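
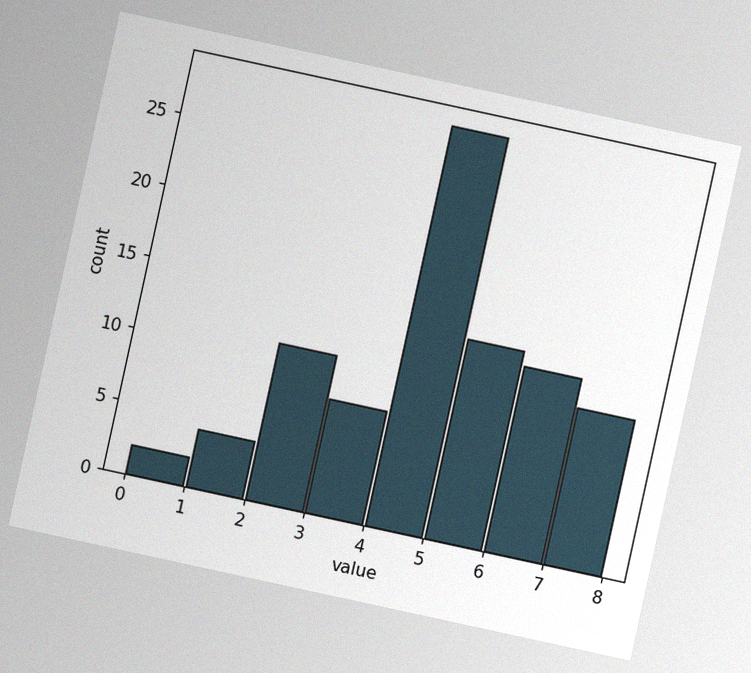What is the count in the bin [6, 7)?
13

The chart is tilted about 12° clockwise, with some photo noise. The [6, 7) bin has height 13.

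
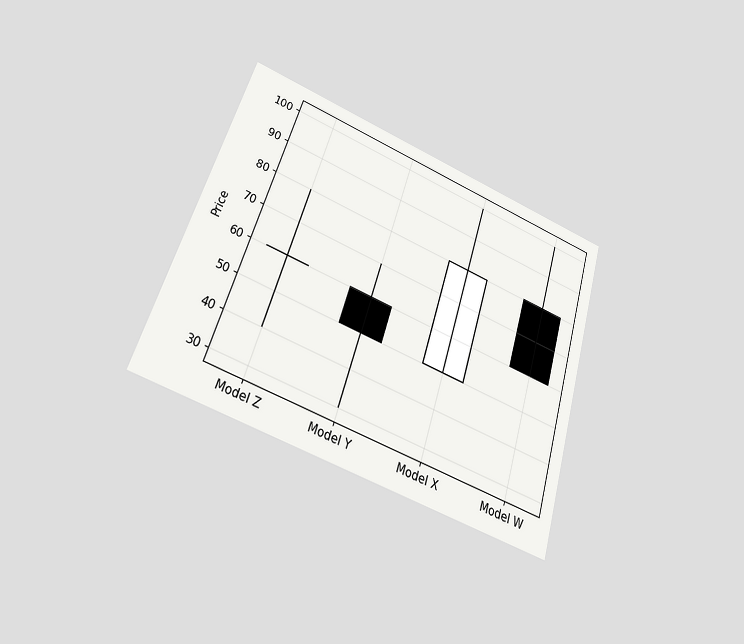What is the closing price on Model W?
60

The chart is tilted about 18° clockwise and viewed at a slight angle. The Model W candle closes at 60.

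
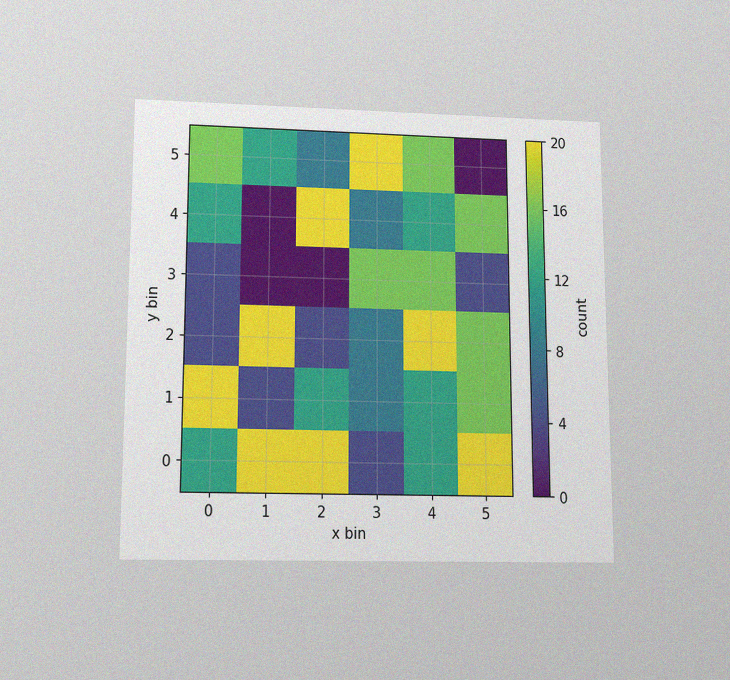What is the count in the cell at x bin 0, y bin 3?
4

The chart is viewed slightly from below, with some photo noise. Matching the cell (0, 3) against the colorbar gives 4.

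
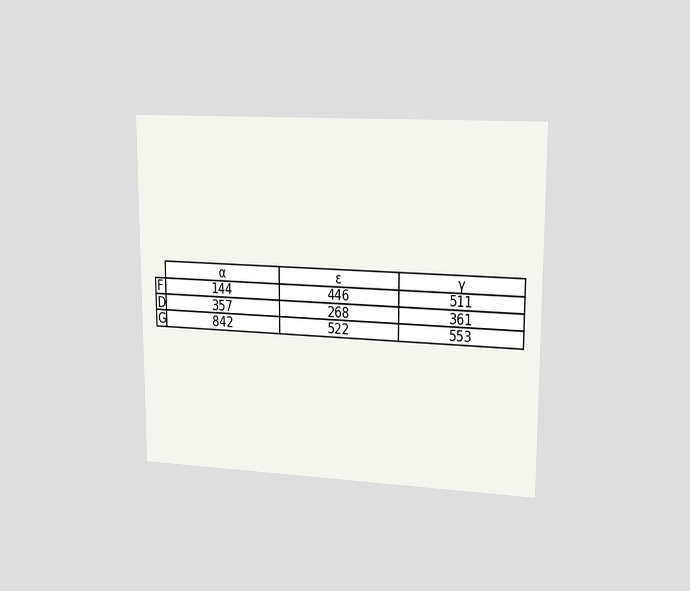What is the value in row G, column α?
842

The chart is viewed slightly from the right. The (G, α) cell reads 842.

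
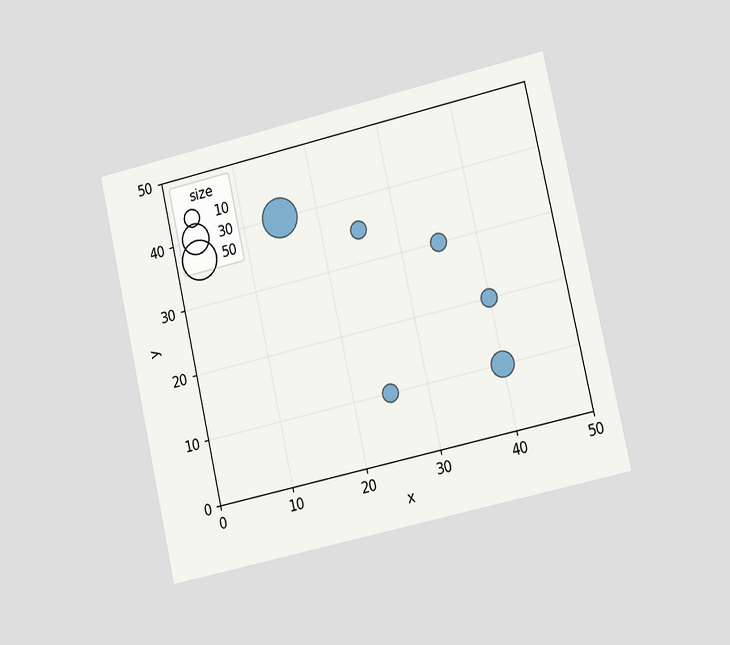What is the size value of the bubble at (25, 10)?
The chart is tilted about 13° counter-clockwise and viewed slightly from the right. Matching the bubble at (25, 10) against the size legend gives 10.

10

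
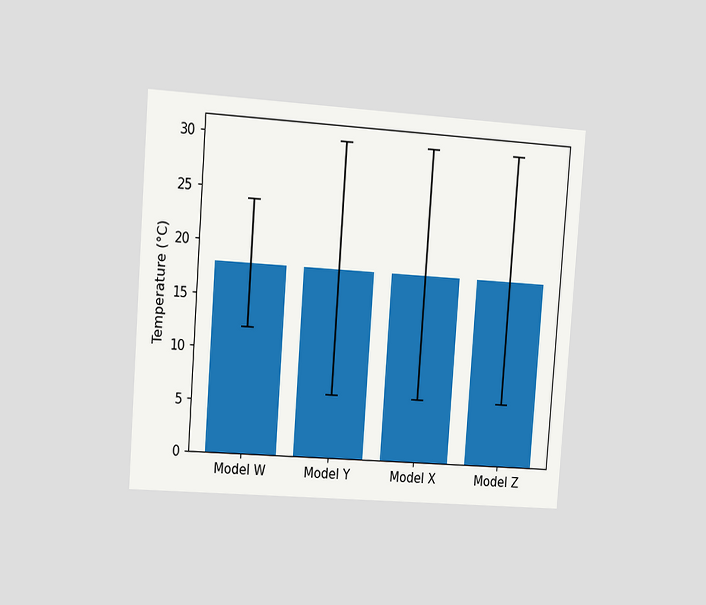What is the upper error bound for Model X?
The chart is tilted about 4° clockwise and viewed slightly from the left. The Model X bar's upper whisker reaches 30°C.

30°C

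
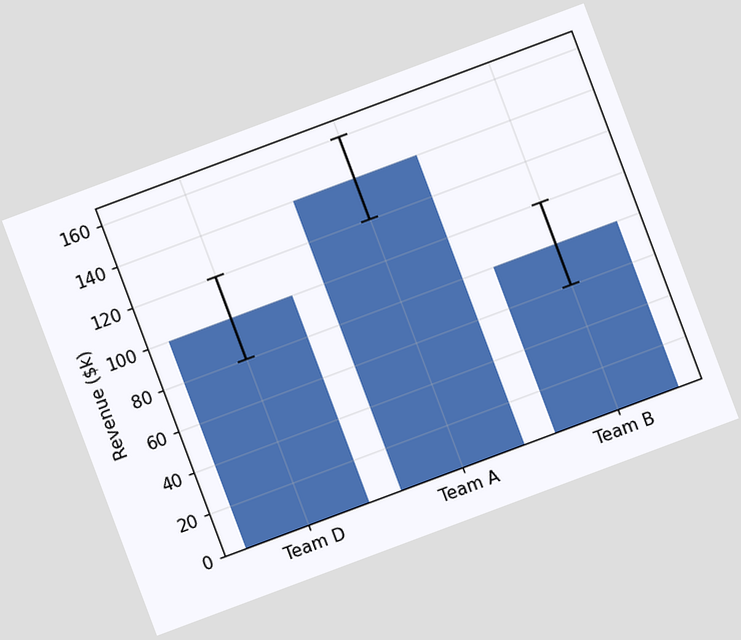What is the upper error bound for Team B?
The chart is tilted about 20° counter-clockwise. The Team B bar's upper whisker reaches $100k.

$100k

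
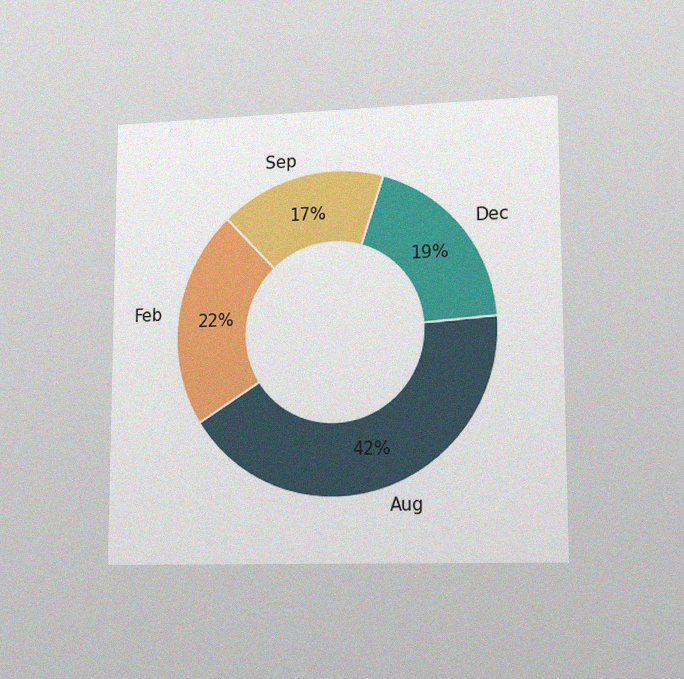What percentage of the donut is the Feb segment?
The chart is viewed slightly from the right, with some photo noise. The Feb segment takes up 22% of the ring.

22%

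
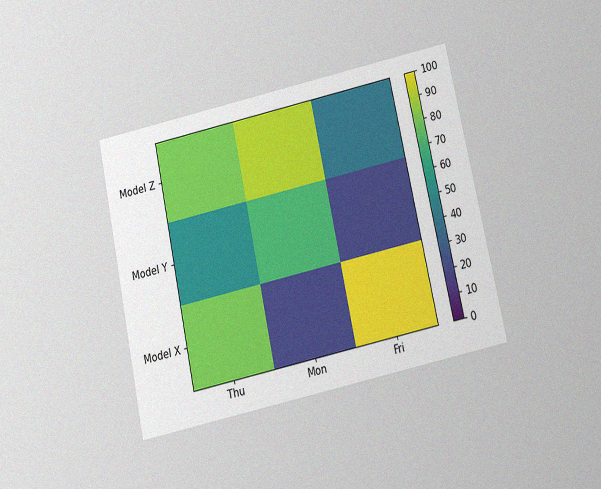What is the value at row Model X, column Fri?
The chart is tilted about 12° counter-clockwise and viewed slightly from below, with some photo noise. Matching cell (Model X, Fri) against the colorbar gives 100.

100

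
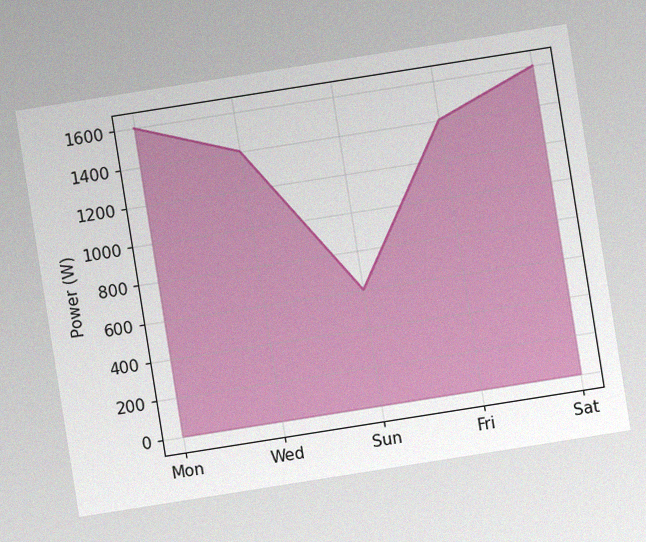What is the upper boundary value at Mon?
1600W

The chart is tilted about 9° counter-clockwise, with some photo noise. At Mon the upper boundary is at 1600W.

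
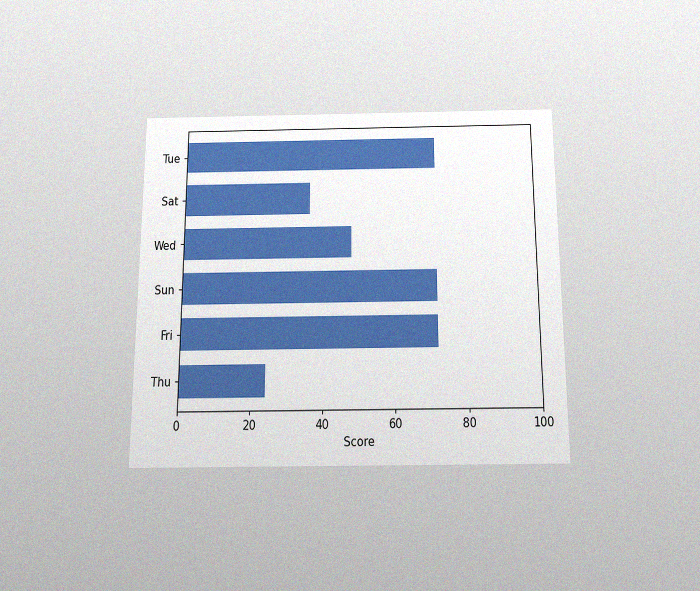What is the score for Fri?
72

The chart is viewed slightly from below, with some photo noise. Reading along the chart's x-axis, the Fri bar reaches 72.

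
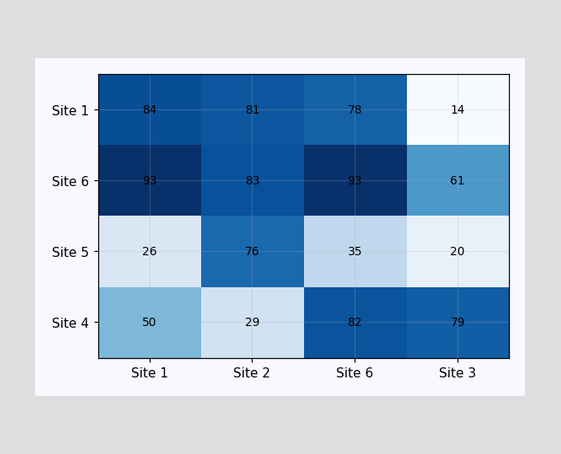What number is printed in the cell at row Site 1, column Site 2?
The (Site 1, Site 2) cell reads 81.

81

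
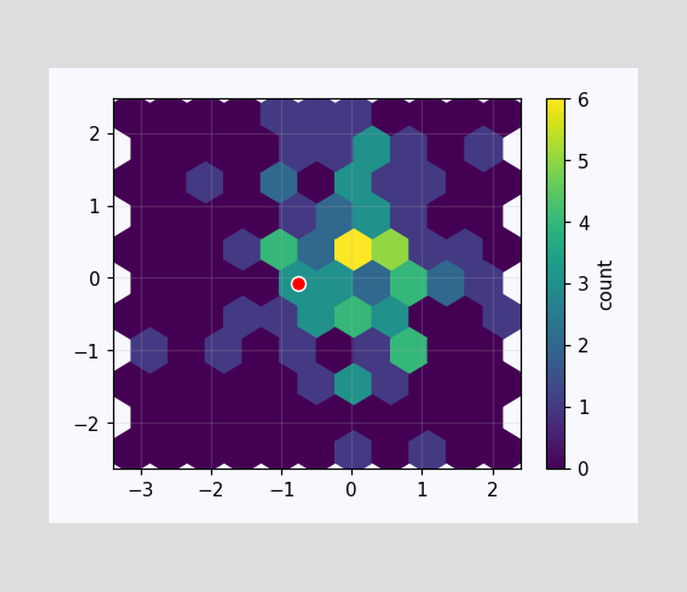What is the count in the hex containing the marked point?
3

The marked hex reads 3 on the colorbar.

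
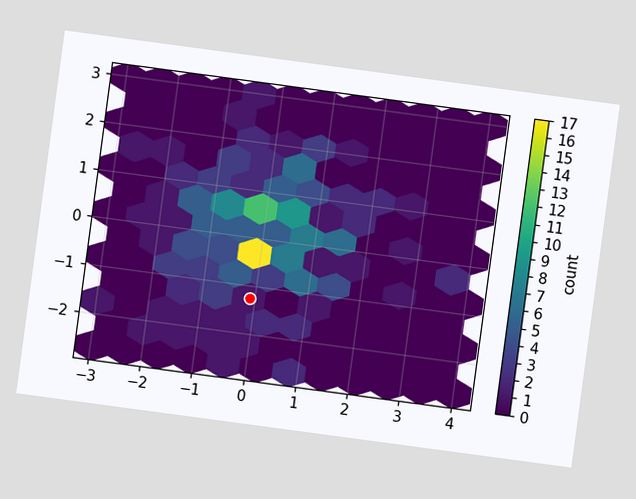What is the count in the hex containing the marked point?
1

The chart is tilted about 8° clockwise. The marked hex reads 1 on the colorbar.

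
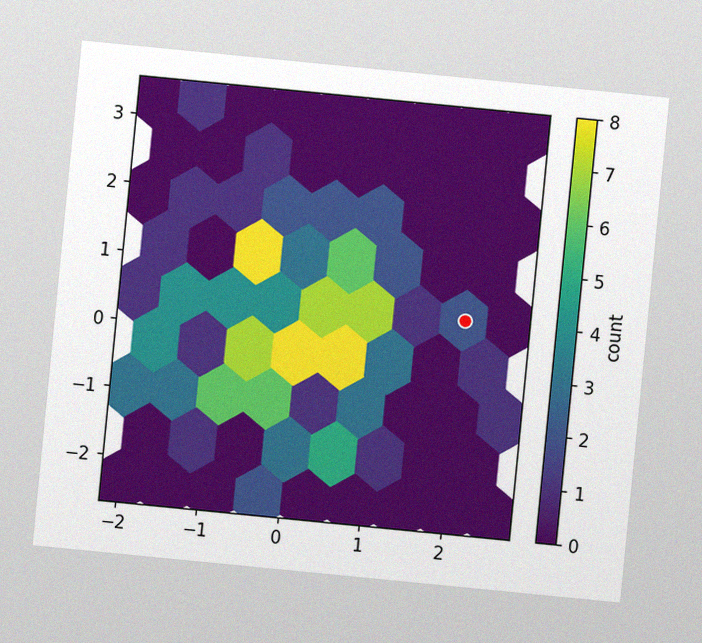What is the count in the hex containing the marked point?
2

The chart is tilted about 6° clockwise, with some photo noise. The marked hex reads 2 on the colorbar.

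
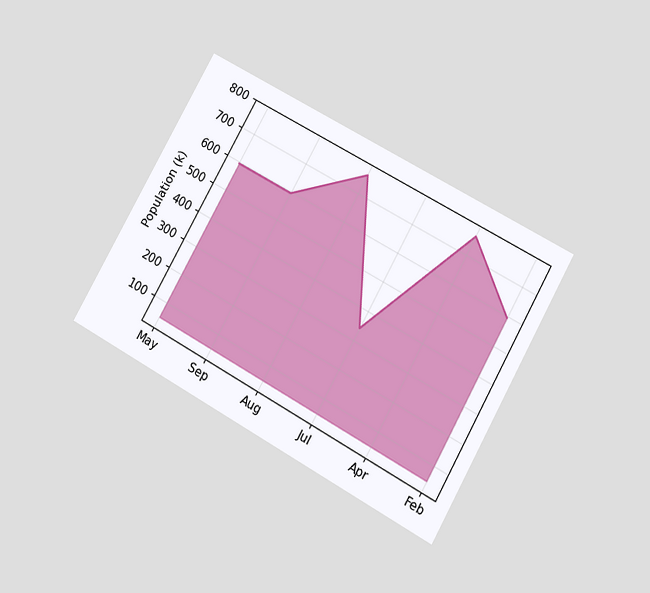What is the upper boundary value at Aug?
765k

The chart is tilted about 29° clockwise and viewed at a slight angle. At Aug the upper boundary is at 765k.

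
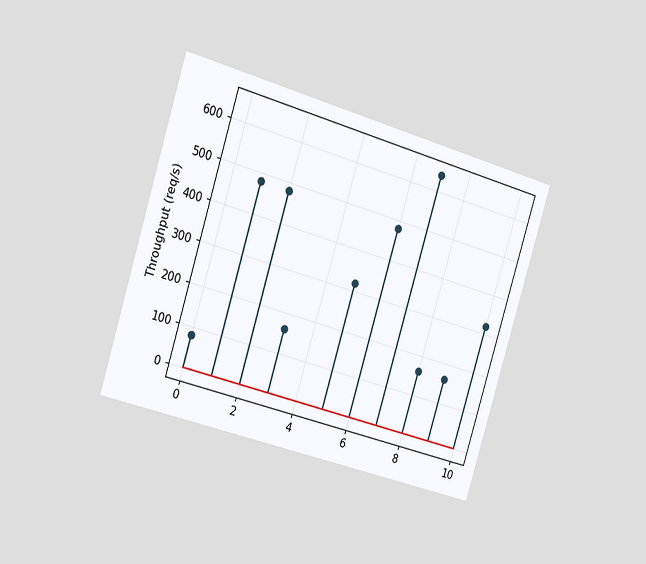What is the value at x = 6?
480req/s

The chart is tilted about 17° clockwise and viewed slightly from the left. The stem at x=6 reaches 480req/s.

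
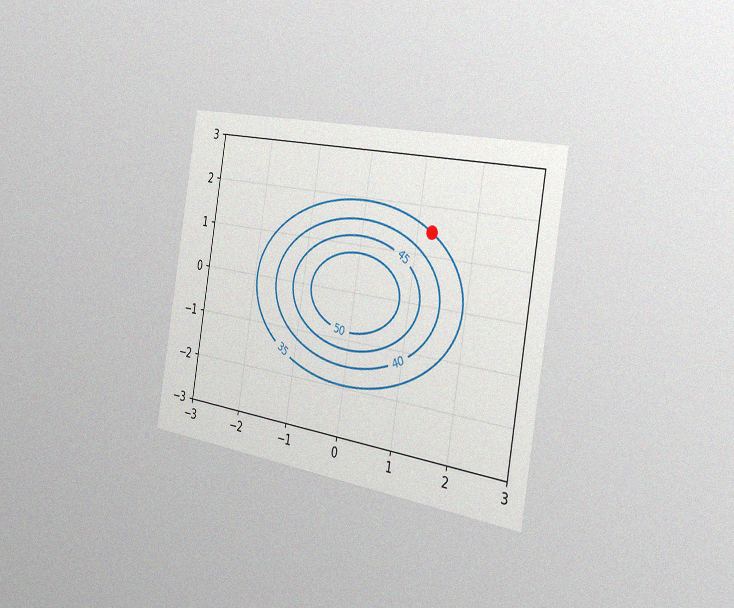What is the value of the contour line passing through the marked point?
The chart is tilted about 9° clockwise and viewed slightly from the right, with some photo noise. The marked point sits on the contour labelled 35.

35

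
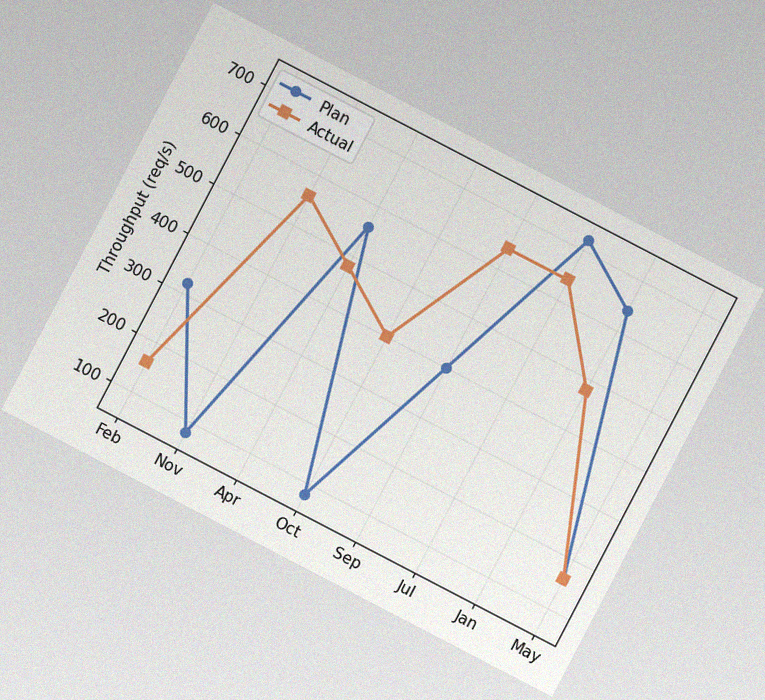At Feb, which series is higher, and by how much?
The chart is tilted about 28° clockwise, with some photo noise. At Feb, Plan sits above the other line by 160req/s.

Plan, by 160req/s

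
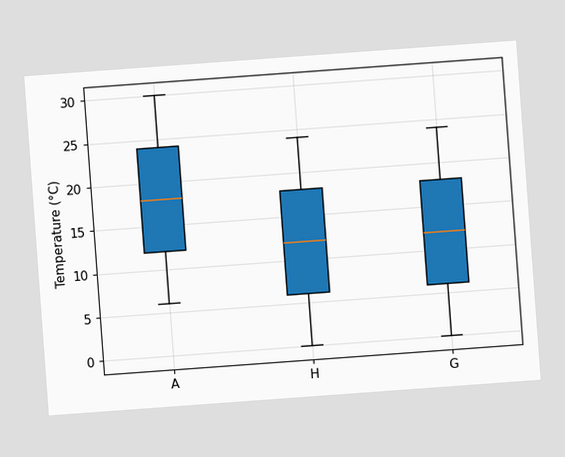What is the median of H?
12°C

The chart is tilted about 4° counter-clockwise. The median line in the H box sits at 12°C.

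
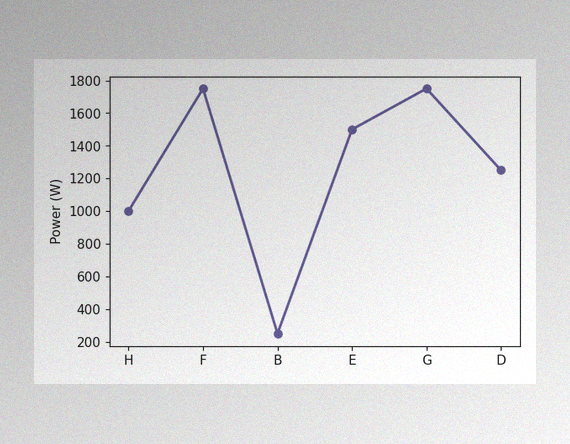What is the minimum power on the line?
250W

The image has some photo noise and uneven lighting. The lowest point is at B, and reading across to the y-axis gives 250W.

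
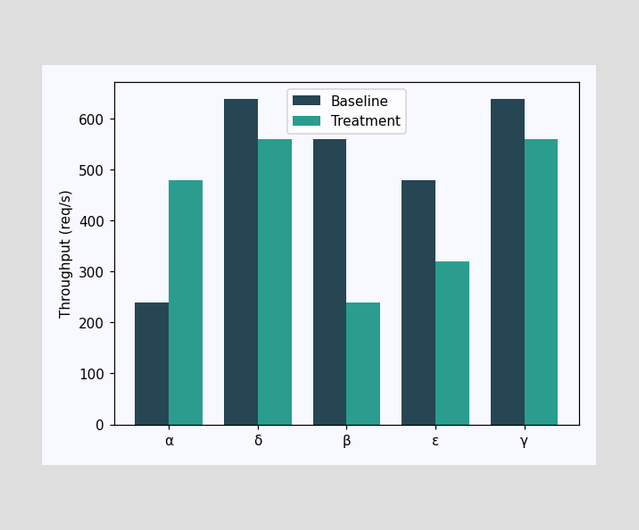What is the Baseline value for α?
The Baseline bar at α reaches 240req/s on the y-axis.

240req/s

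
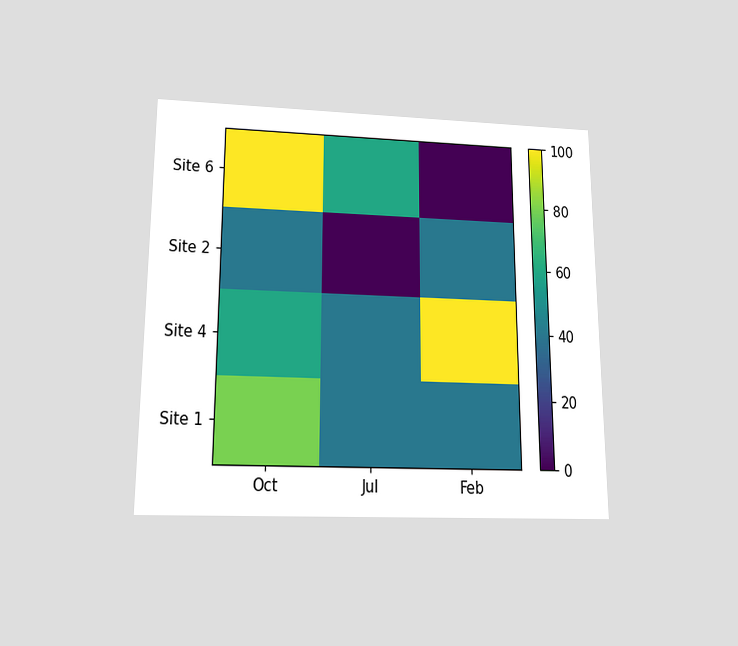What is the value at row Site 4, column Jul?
The chart is viewed slightly from below. Matching cell (Site 4, Jul) against the colorbar gives 40.

40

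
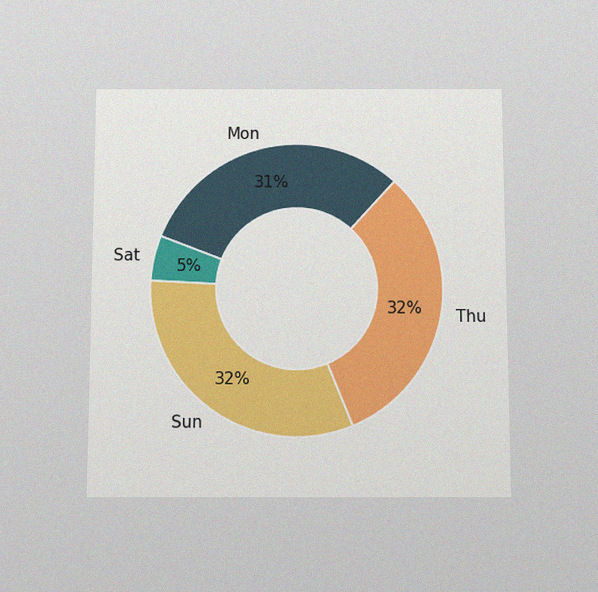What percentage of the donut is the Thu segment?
32%

The chart is viewed slightly from below, with some photo noise. The Thu segment takes up 32% of the ring.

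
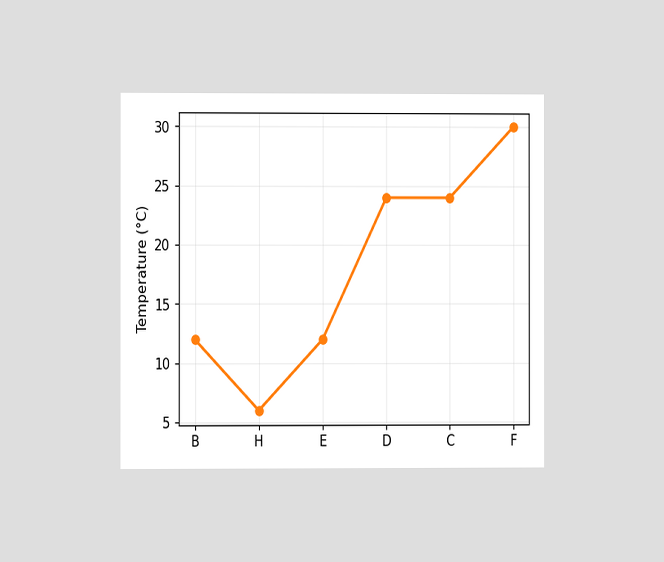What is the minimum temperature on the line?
6°C

The chart is viewed at a slight angle. The lowest point is at H, and reading across to the y-axis gives 6°C.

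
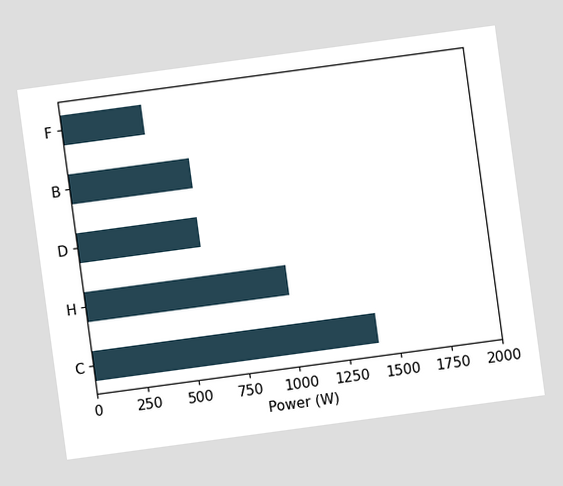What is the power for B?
The chart is tilted about 8° counter-clockwise. Reading along the chart's x-axis, the B bar reaches 600W.

600W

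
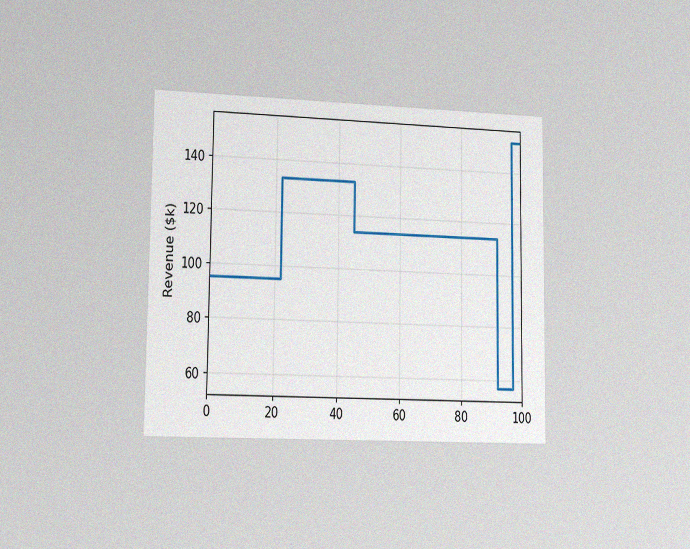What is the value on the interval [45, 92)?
The chart is viewed slightly from the left, with some photo noise. On [45, 92) the step sits at $114k.

$114k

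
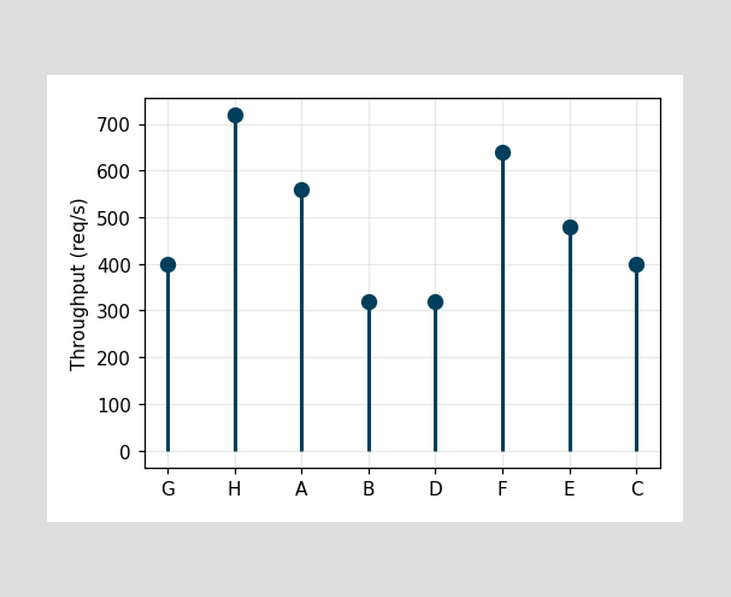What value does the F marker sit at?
The F marker sits at 640req/s.

640req/s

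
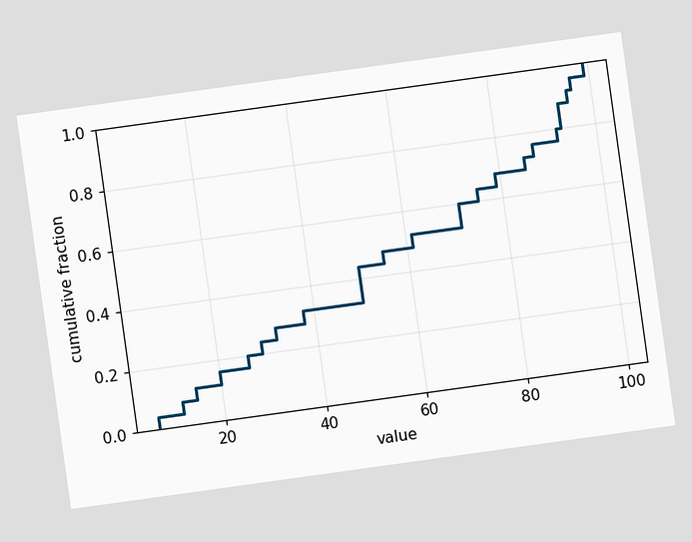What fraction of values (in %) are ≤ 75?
64%

The chart is tilted about 8° counter-clockwise. At x=75 the ECDF step is at 64%.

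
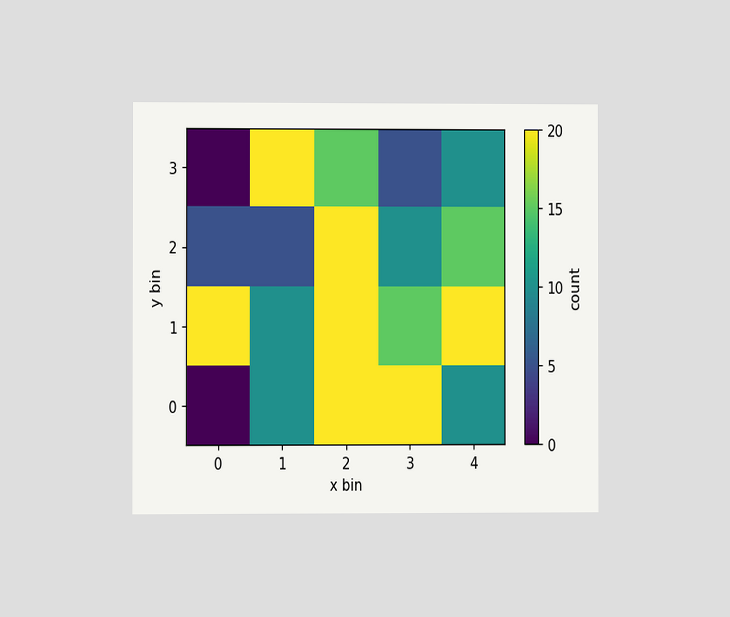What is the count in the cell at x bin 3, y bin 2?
10

The chart is viewed at a slight angle. Matching the cell (3, 2) against the colorbar gives 10.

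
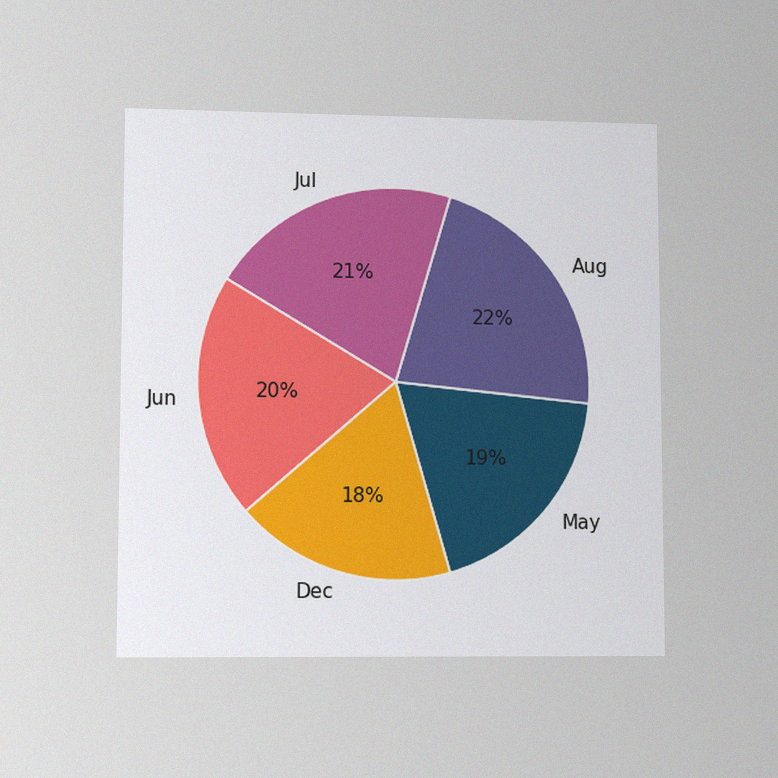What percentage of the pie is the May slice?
19%

The chart is viewed at a slight angle, with some photo noise. The May slice takes up 19% of the pie.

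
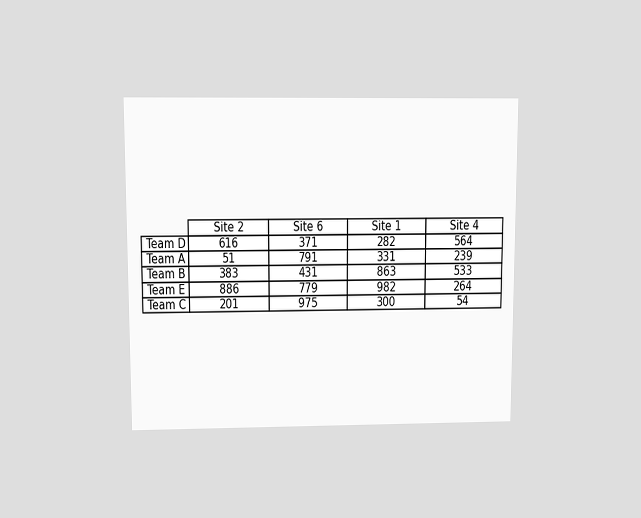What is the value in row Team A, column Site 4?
The chart is viewed slightly from above. The (Team A, Site 4) cell reads 239.

239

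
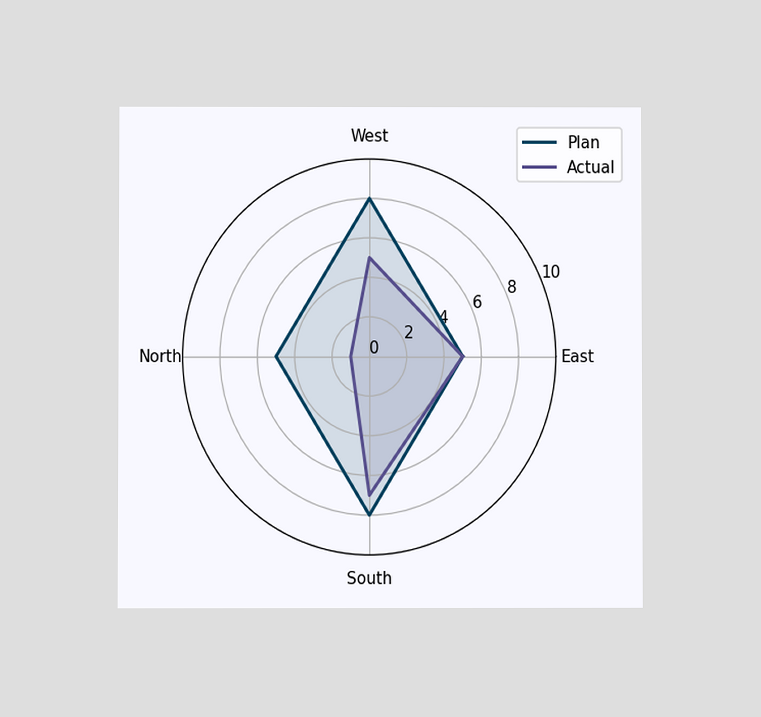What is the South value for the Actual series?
7

The chart is viewed at a slight angle. On the South axis, Actual reaches 7.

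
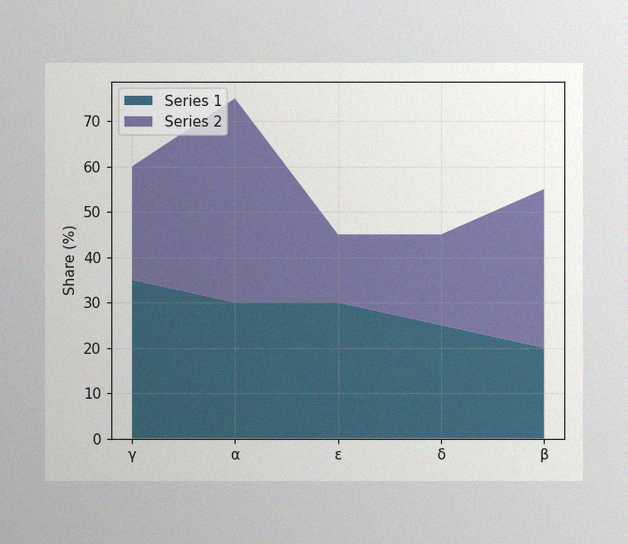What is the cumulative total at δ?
45%

The image has some photo noise and uneven lighting. The stacked total at δ reaches 45%.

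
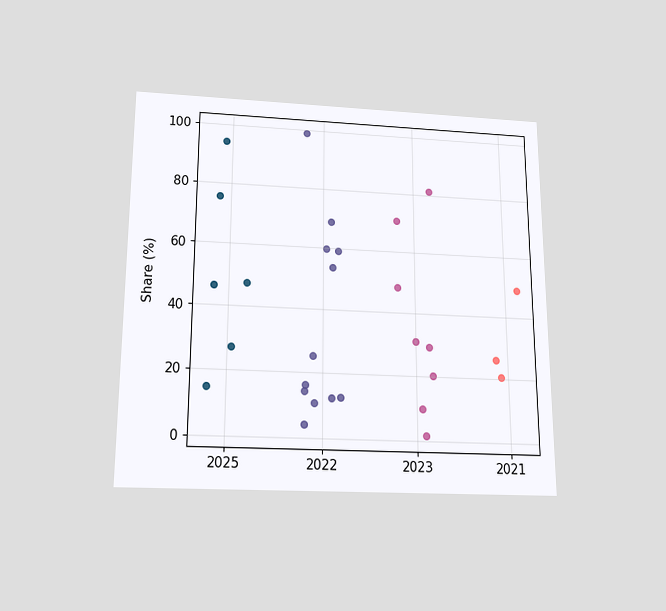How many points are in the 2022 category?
The chart is viewed slightly from below. Counting the markers in the 2022 column gives 12.

12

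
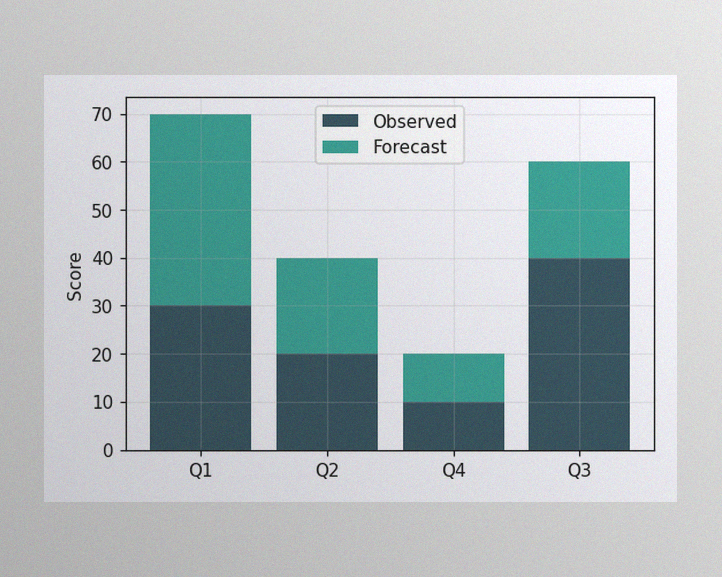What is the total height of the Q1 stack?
70

The image has some photo noise and uneven lighting. The Q1 stack's top reaches 70 on the y-axis.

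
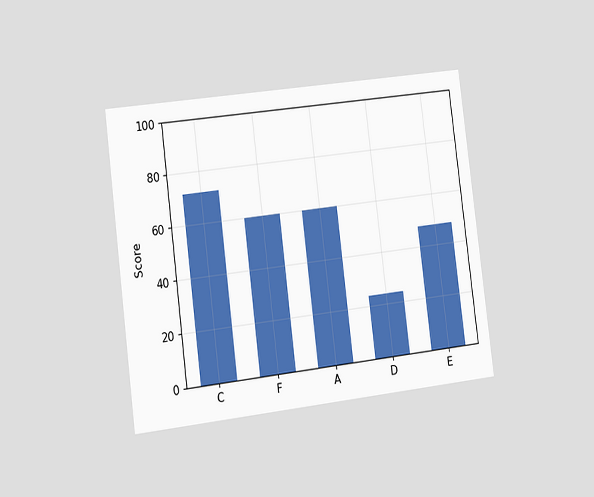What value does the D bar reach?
24

The chart is tilted about 7° counter-clockwise and viewed slightly from the left. Reading along the chart's y-axis, the D bar reaches 24.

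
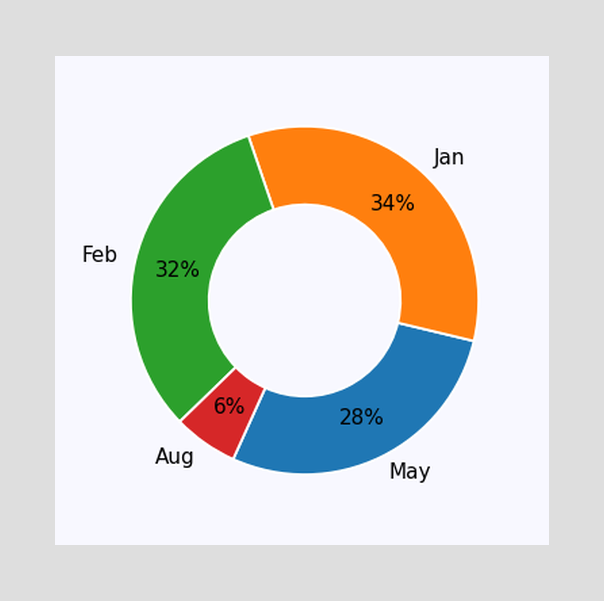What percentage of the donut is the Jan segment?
The Jan segment takes up 34% of the ring.

34%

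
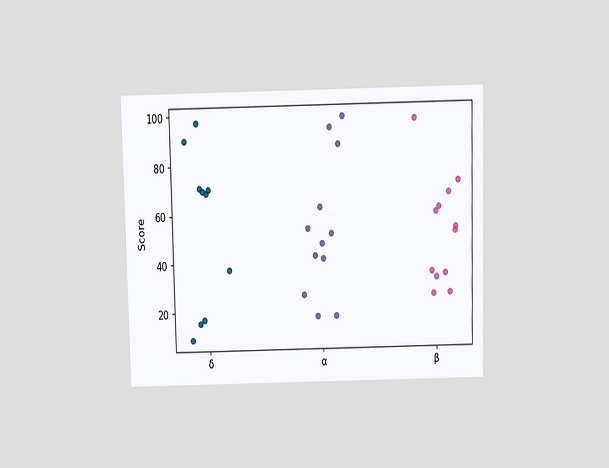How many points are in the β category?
12

The chart is viewed slightly from above. Counting the markers in the β column gives 12.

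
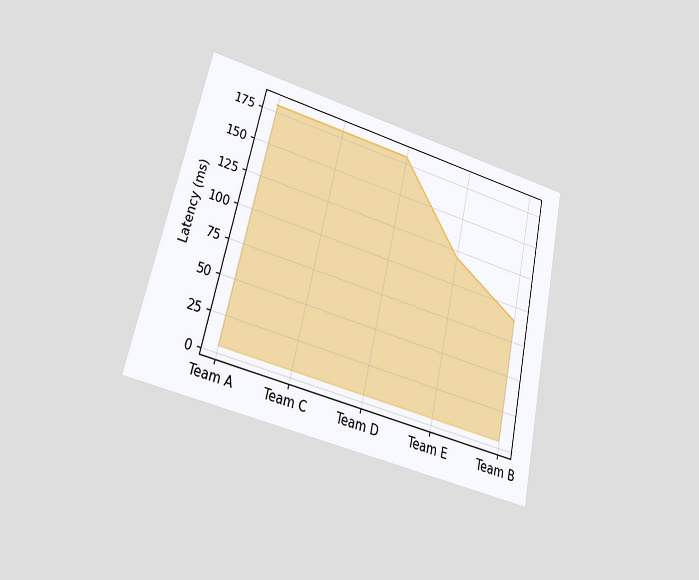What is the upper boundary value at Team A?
180ms

The chart is tilted about 13° clockwise and viewed at a slight angle. At Team A the upper boundary is at 180ms.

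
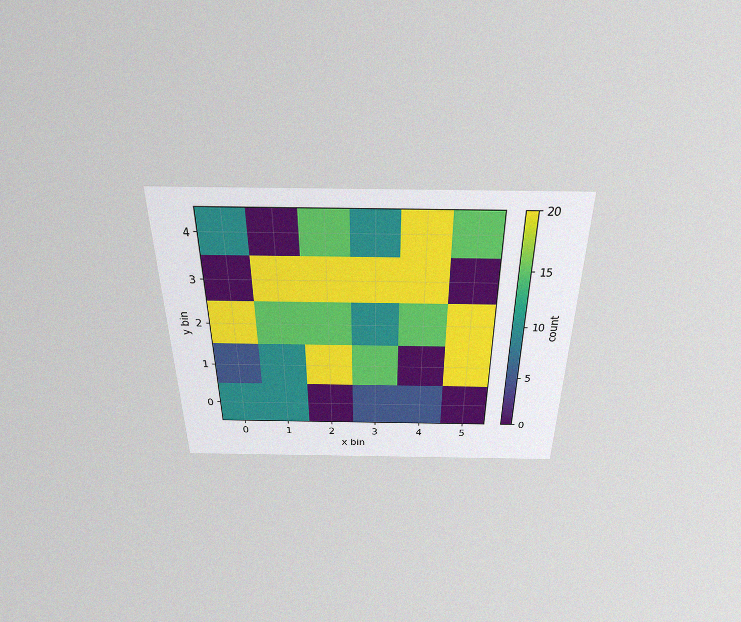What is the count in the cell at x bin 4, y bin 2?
15

The chart is viewed slightly from above, with some photo noise. Matching the cell (4, 2) against the colorbar gives 15.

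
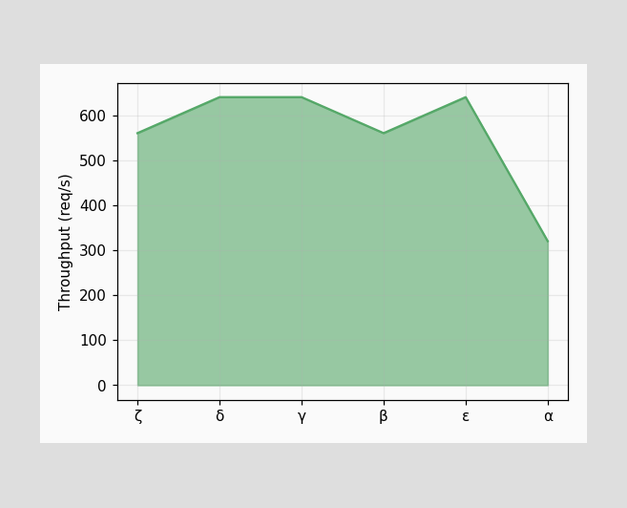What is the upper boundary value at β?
At β the upper boundary is at 560req/s.

560req/s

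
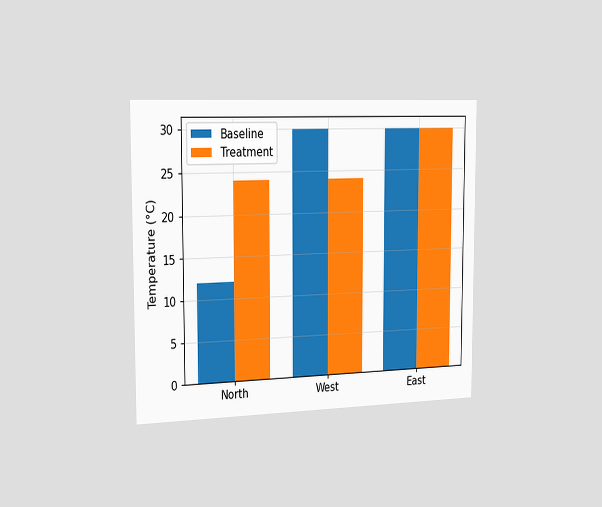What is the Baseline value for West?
30°C

The chart is viewed slightly from the left. The Baseline bar at West reaches 30°C on the y-axis.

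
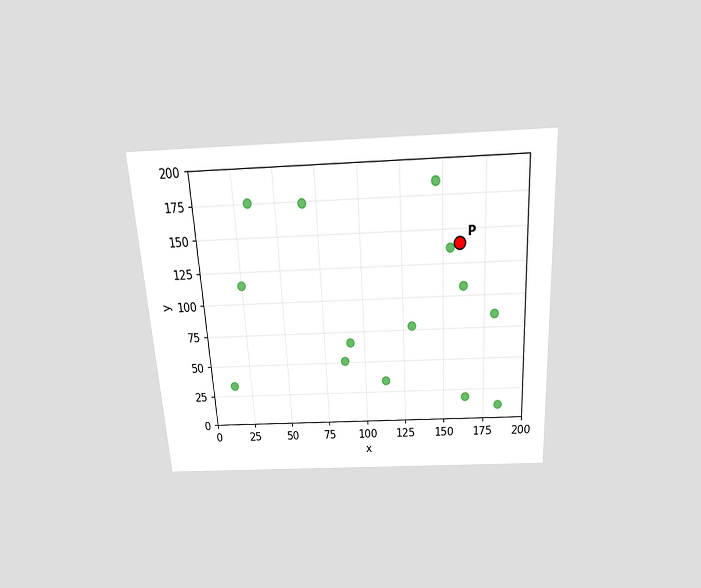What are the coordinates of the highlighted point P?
The chart is tilted about 3° counter-clockwise and viewed slightly from above. Following the gridlines from P to each axis, P sits at (160, 140).

(160, 140)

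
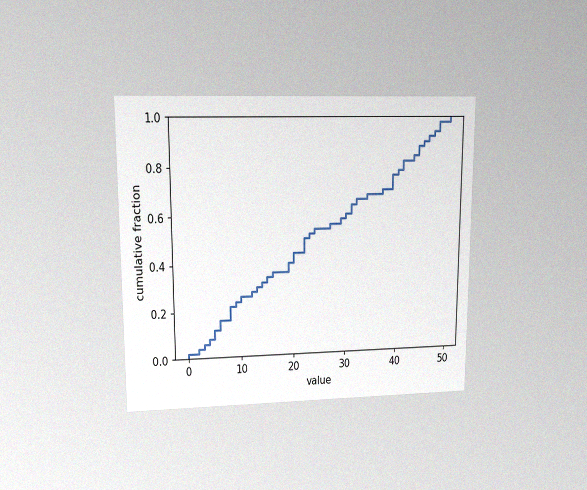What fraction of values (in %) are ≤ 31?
64%

The chart is viewed at a slight angle, with some photo noise. At x=31 the ECDF step is at 64%.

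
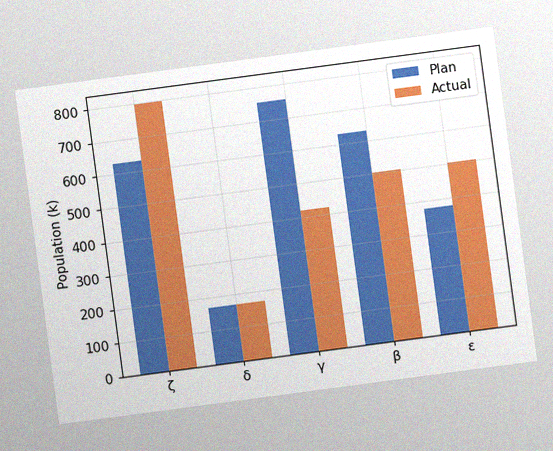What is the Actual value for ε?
The chart is tilted about 8° counter-clockwise, with some photo noise. The Actual bar at ε reaches 504k on the y-axis.

504k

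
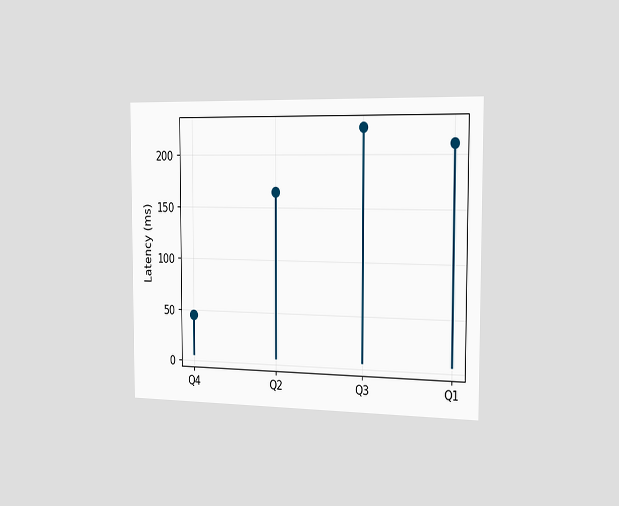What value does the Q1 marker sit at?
The chart is viewed slightly from the right. The Q1 marker sits at 210ms.

210ms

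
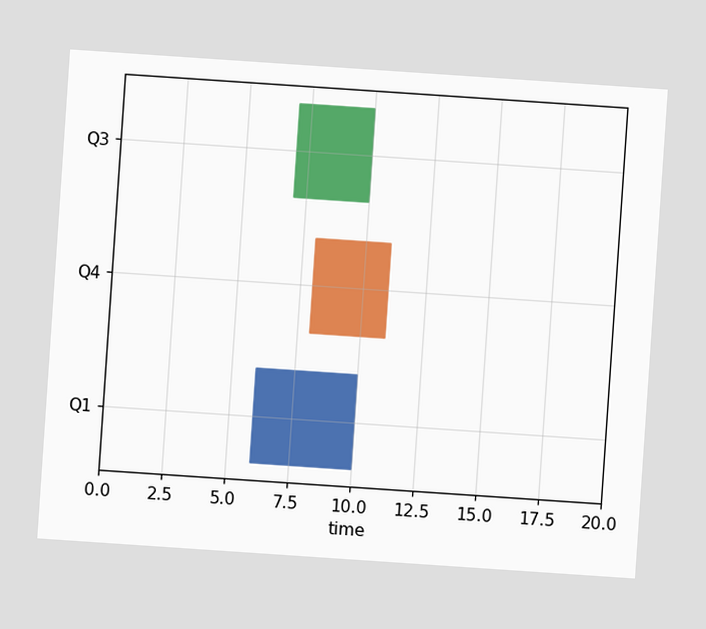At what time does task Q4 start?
The chart is tilted about 4° clockwise. The Q4 bar begins at t=8.

8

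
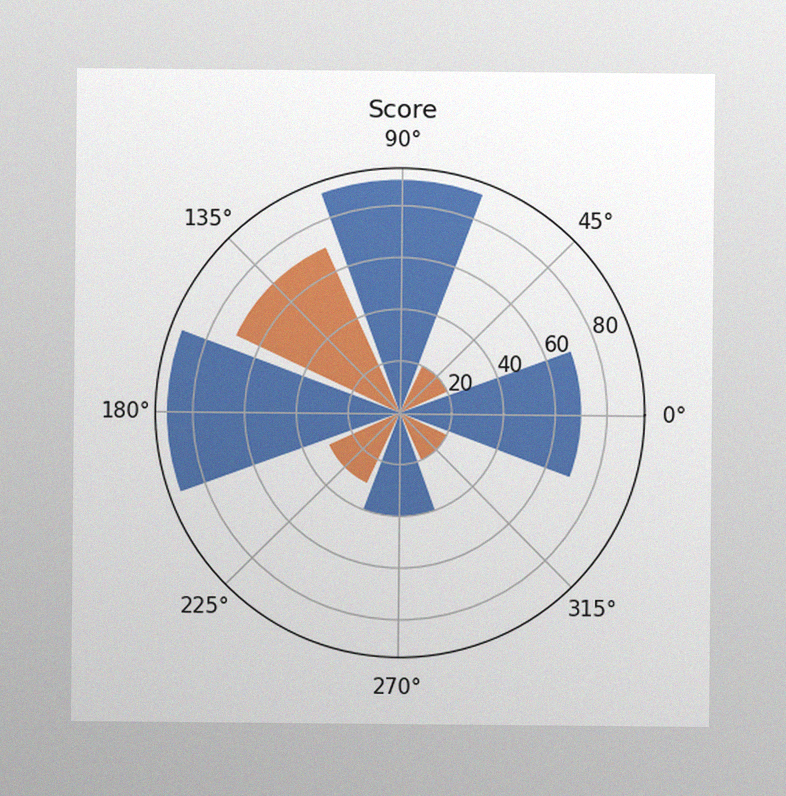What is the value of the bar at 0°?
The image has some photo noise and uneven lighting. The bar at 0° reaches 70 on the radial axis.

70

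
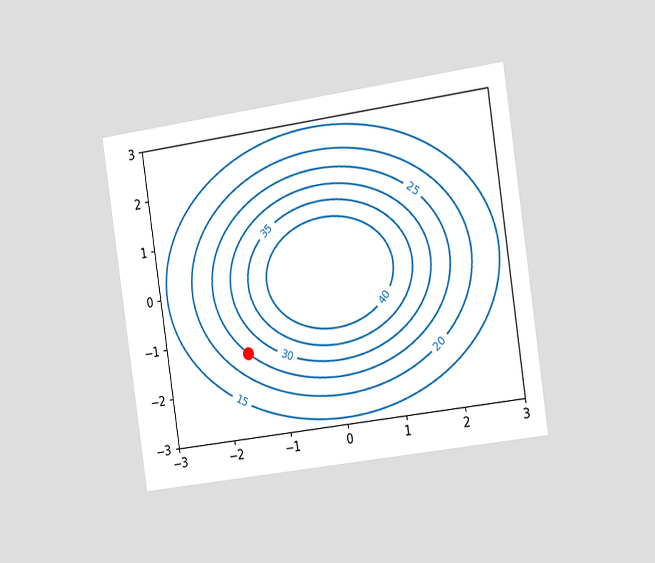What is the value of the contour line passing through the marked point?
25

The chart is tilted about 8° counter-clockwise and viewed slightly from the right. The marked point sits on the contour labelled 25.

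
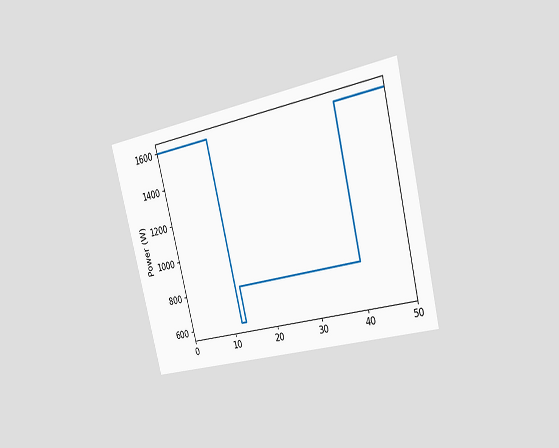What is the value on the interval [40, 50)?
1600W

The chart is tilted about 14° counter-clockwise and viewed slightly from the right. On [40, 50) the step sits at 1600W.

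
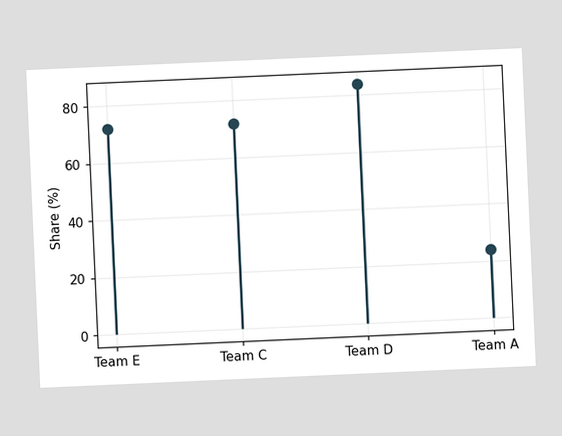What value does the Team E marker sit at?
The chart is tilted about 3° counter-clockwise. The Team E marker sits at 72%.

72%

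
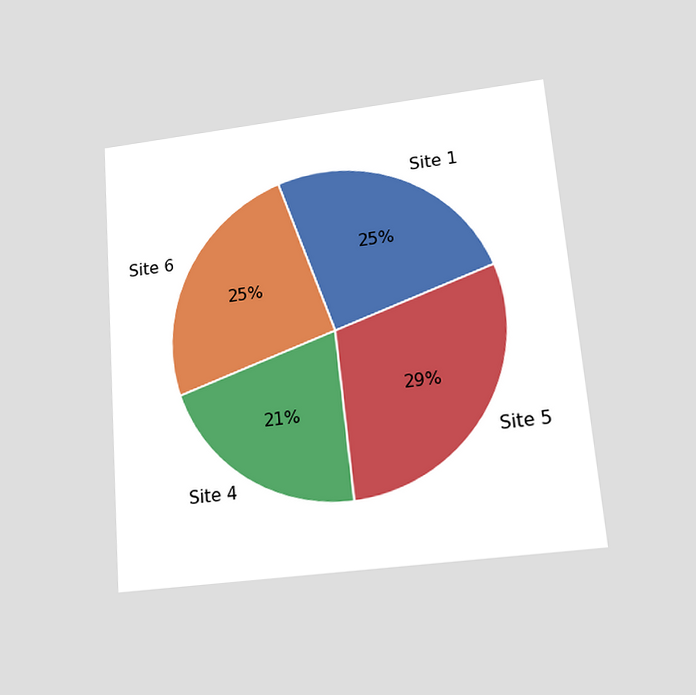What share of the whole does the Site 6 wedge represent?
The chart is tilted about 5° counter-clockwise and viewed slightly from below. The Site 6 slice takes up 25% of the pie.

25%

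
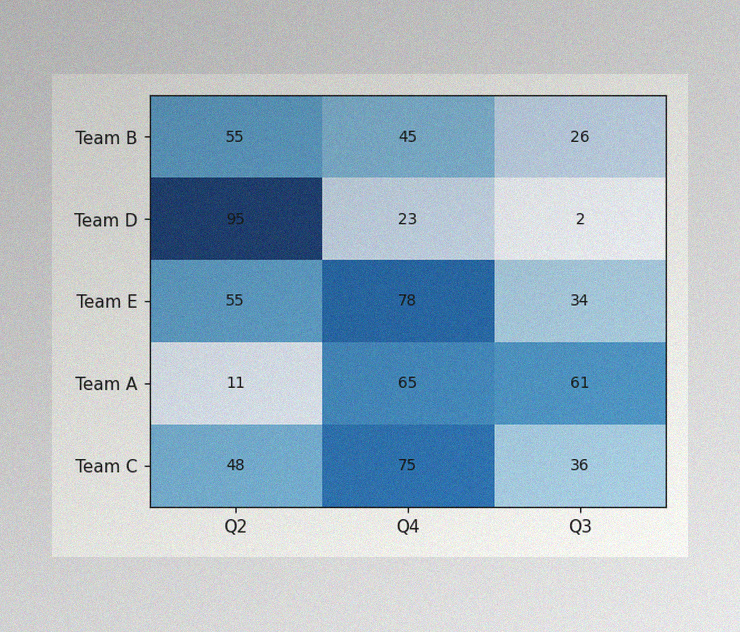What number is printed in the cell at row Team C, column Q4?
75

The image has some photo noise and uneven lighting. The (Team C, Q4) cell reads 75.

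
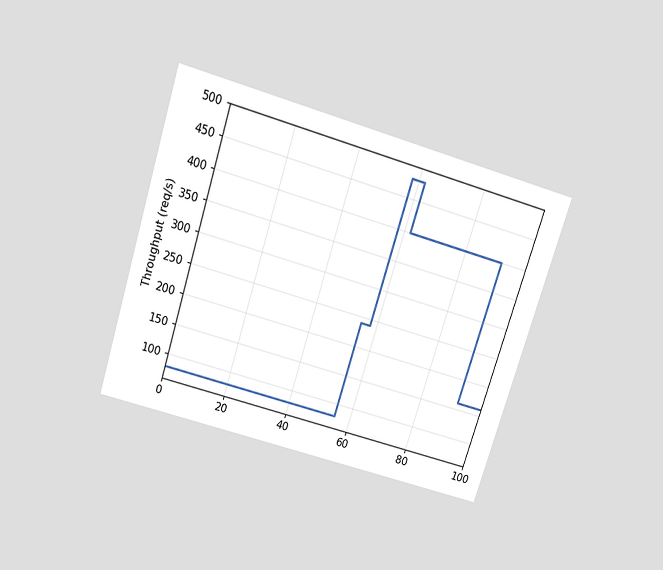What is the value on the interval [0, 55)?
The chart is tilted about 18° clockwise and viewed slightly from above. On [0, 55) the step sits at 80req/s.

80req/s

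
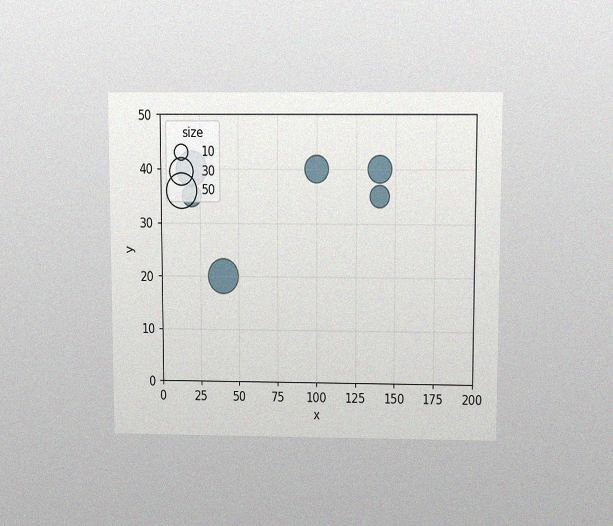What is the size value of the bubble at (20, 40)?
The chart is viewed slightly from above, with some photo noise. Matching the bubble at (20, 40) against the size legend gives 50.

50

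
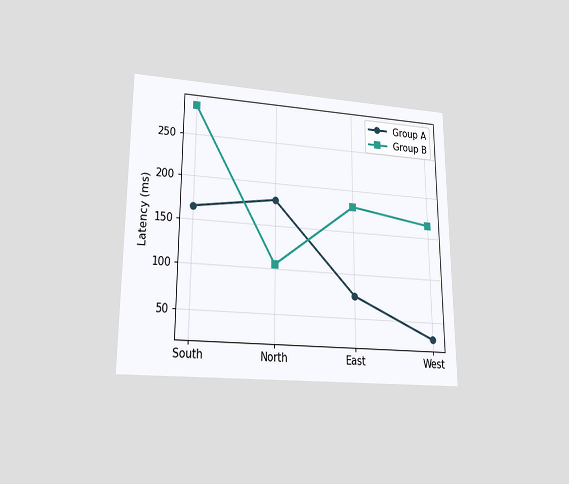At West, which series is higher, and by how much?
Group B, by 135ms

The chart is viewed at a slight angle. At West, Group B sits above the other line by 135ms.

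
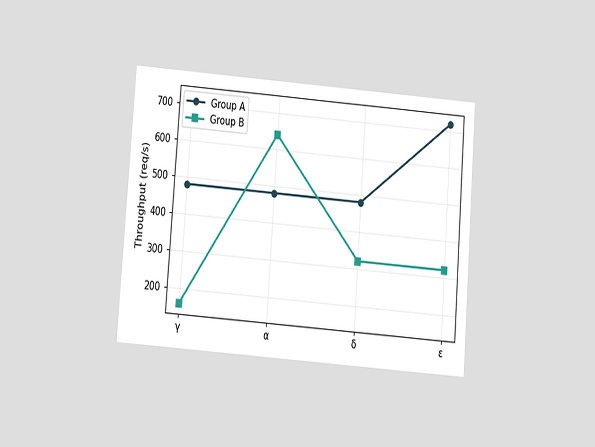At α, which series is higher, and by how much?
Group B, by 160req/s

The chart is tilted about 4° clockwise and viewed slightly from below. At α, Group B sits above the other line by 160req/s.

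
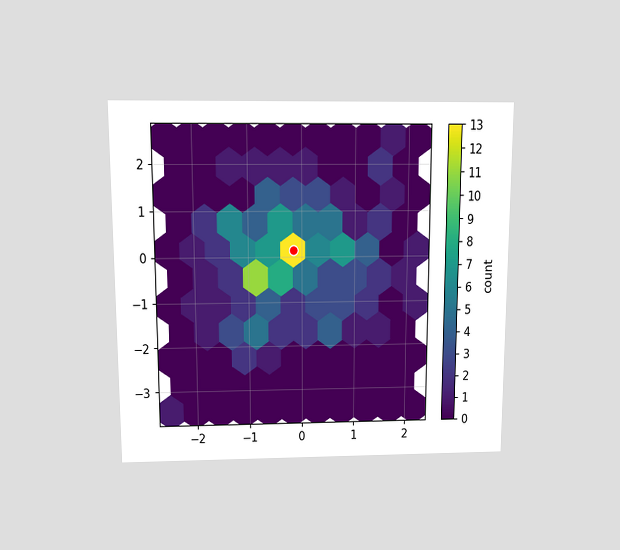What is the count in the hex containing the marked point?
The chart is viewed slightly from above. The marked hex reads 13 on the colorbar.

13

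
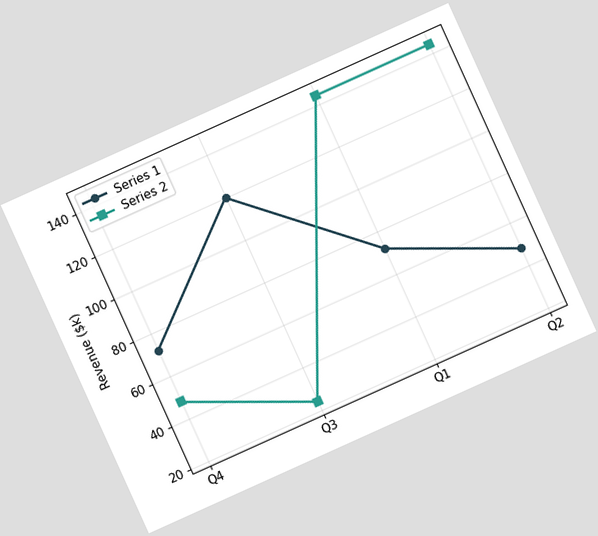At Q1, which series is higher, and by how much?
The chart is tilted about 24° counter-clockwise. At Q1, Series 2 sits above the other line by $72k.

Series 2, by $72k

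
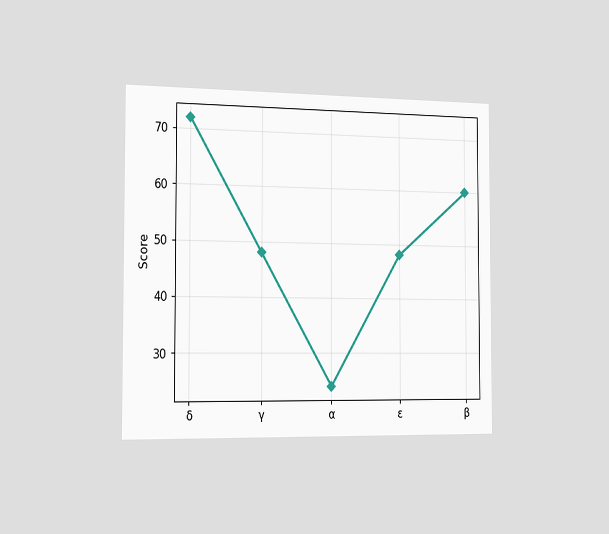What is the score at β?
The chart is viewed slightly from the left. At β, the line is at 60.

60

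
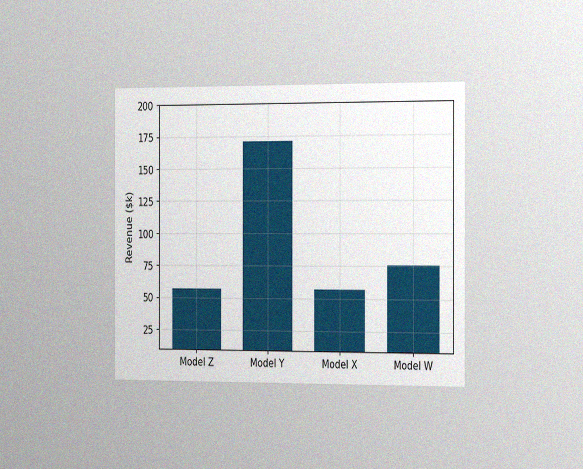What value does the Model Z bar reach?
The chart is viewed slightly from the right, with some photo noise. Reading along the chart's y-axis, the Model Z bar reaches $57k.

$57k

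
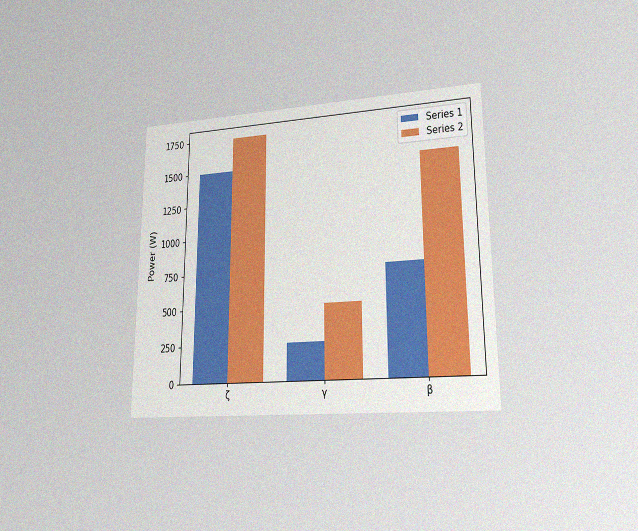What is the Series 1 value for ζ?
The chart is viewed at a slight angle, with some photo noise. The Series 1 bar at ζ reaches 1500W on the y-axis.

1500W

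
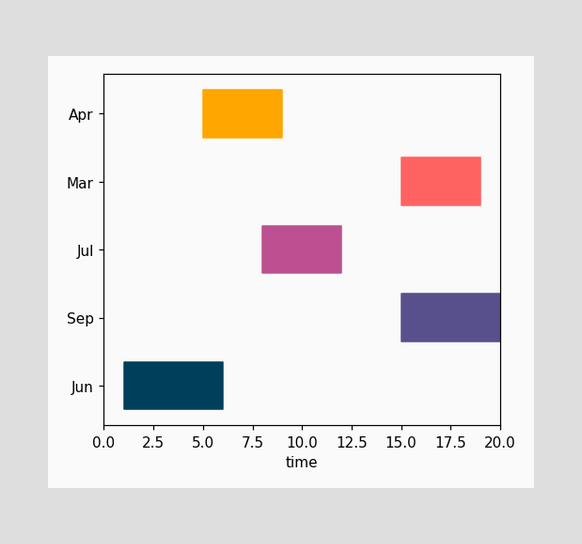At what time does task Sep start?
The Sep bar begins at t=15.

15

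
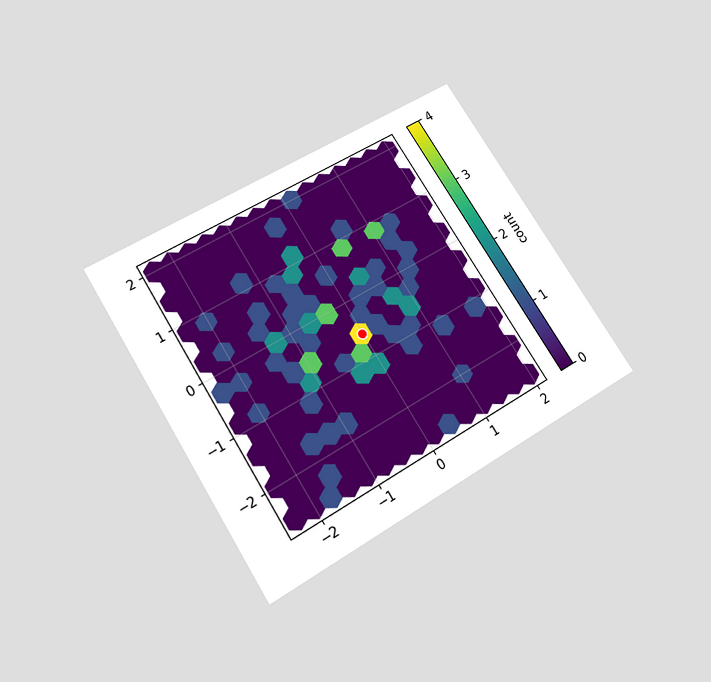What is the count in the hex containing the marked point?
The chart is tilted about 32° counter-clockwise and viewed slightly from below. The marked hex reads 4 on the colorbar.

4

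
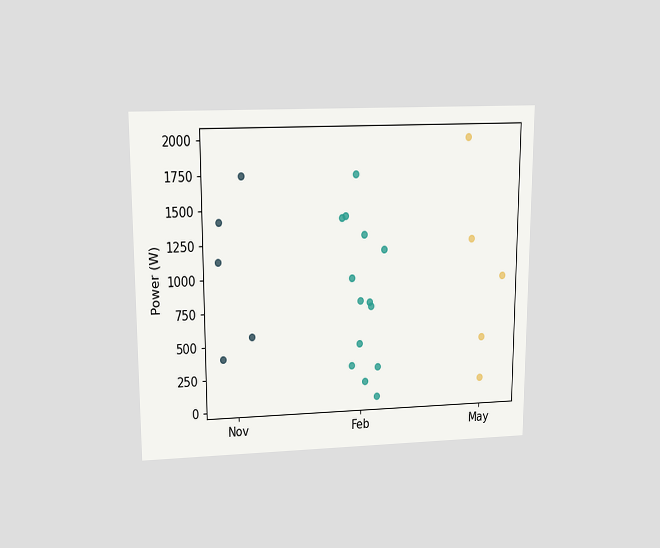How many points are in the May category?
5

The chart is viewed slightly from above. Counting the markers in the May column gives 5.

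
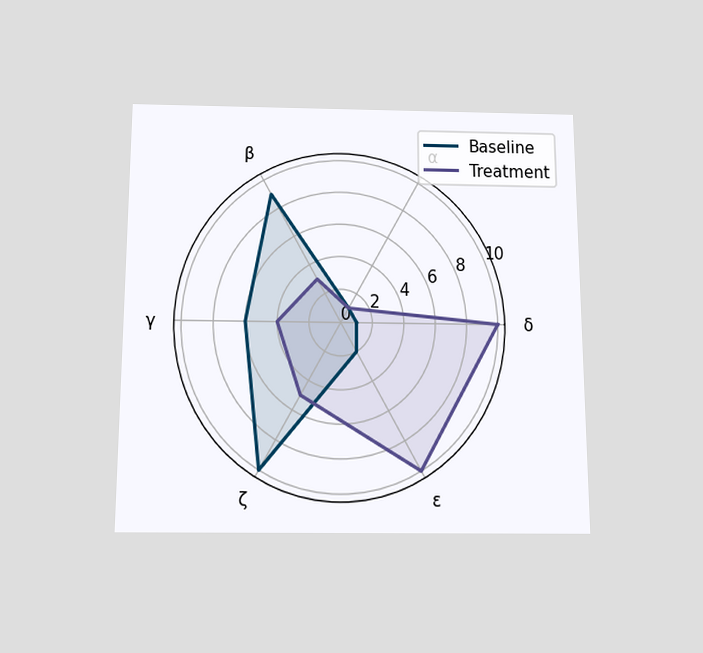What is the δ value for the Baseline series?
The chart is viewed slightly from below. On the δ axis, Baseline reaches 1.

1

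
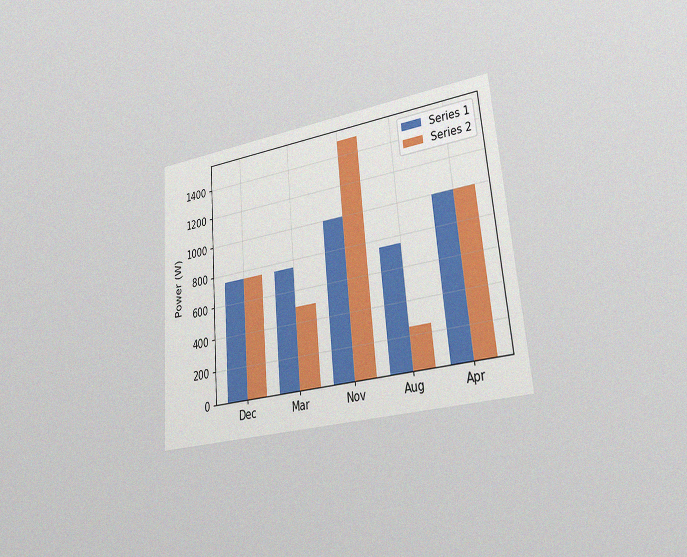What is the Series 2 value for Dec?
750W

The chart is tilted about 5° counter-clockwise and viewed slightly from the right, with some photo noise. The Series 2 bar at Dec reaches 750W on the y-axis.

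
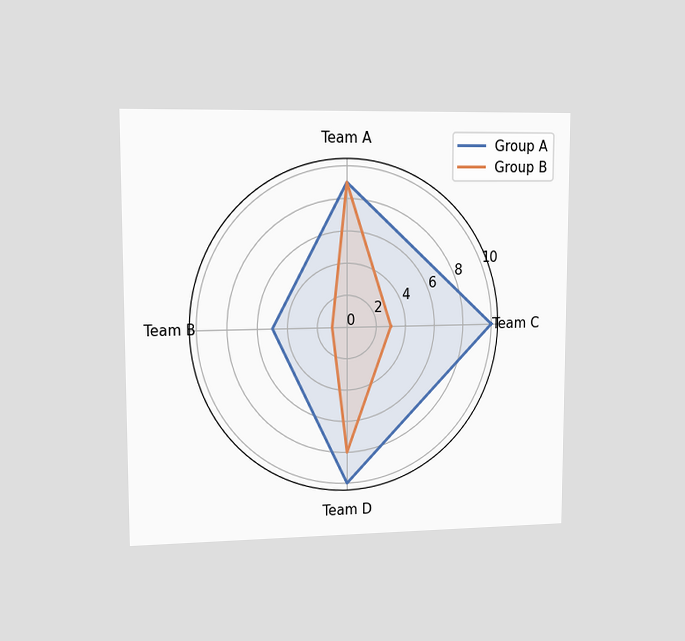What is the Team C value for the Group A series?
The chart is viewed slightly from the left. On the Team C axis, Group A reaches 10.

10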